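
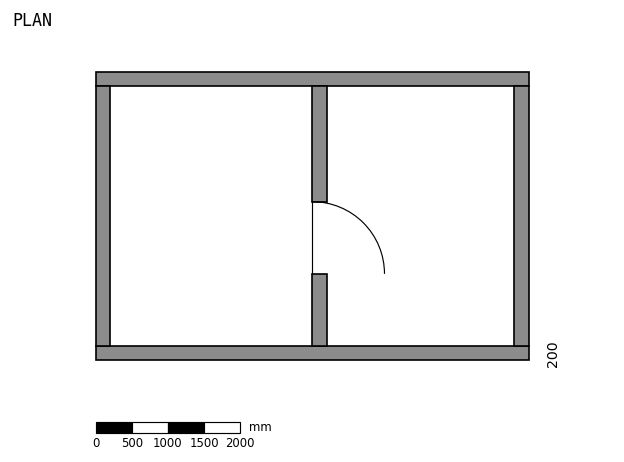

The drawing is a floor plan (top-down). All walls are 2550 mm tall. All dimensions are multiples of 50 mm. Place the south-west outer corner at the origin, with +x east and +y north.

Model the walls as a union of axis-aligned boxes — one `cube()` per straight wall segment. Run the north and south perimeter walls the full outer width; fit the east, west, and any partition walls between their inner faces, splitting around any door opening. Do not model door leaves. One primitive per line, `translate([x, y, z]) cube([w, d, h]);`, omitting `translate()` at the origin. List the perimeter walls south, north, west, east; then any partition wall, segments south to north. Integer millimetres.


cube([6000, 200, 2550]);
translate([0, 3800, 0]) cube([6000, 200, 2550]);
translate([0, 200, 0]) cube([200, 3600, 2550]);
translate([5800, 200, 0]) cube([200, 3600, 2550]);
translate([3000, 200, 0]) cube([200, 1000, 2550]);
translate([3000, 2200, 0]) cube([200, 1600, 2550]);


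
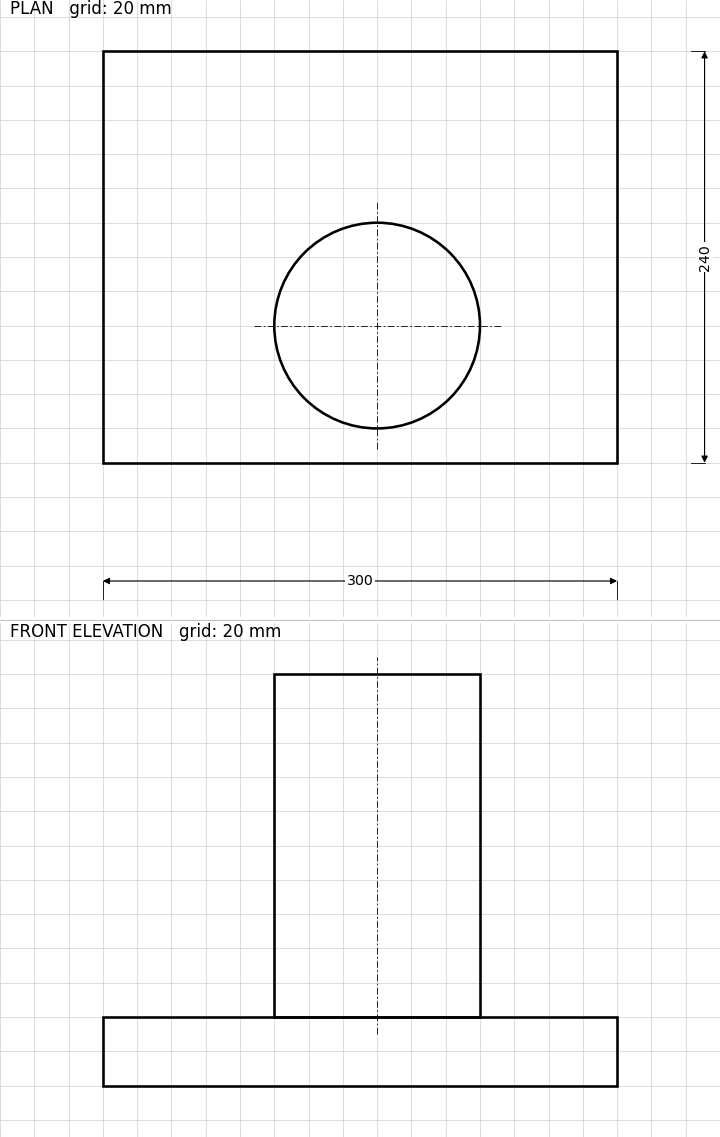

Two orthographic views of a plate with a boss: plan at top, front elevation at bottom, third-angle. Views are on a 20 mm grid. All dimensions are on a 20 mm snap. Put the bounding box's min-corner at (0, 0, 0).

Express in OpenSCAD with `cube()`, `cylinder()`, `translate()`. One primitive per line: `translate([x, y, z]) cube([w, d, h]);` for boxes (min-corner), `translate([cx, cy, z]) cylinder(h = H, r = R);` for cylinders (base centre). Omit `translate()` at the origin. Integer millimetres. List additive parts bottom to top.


cube([300, 240, 40]);
translate([160, 80, 40]) cylinder(h = 200, r = 60);


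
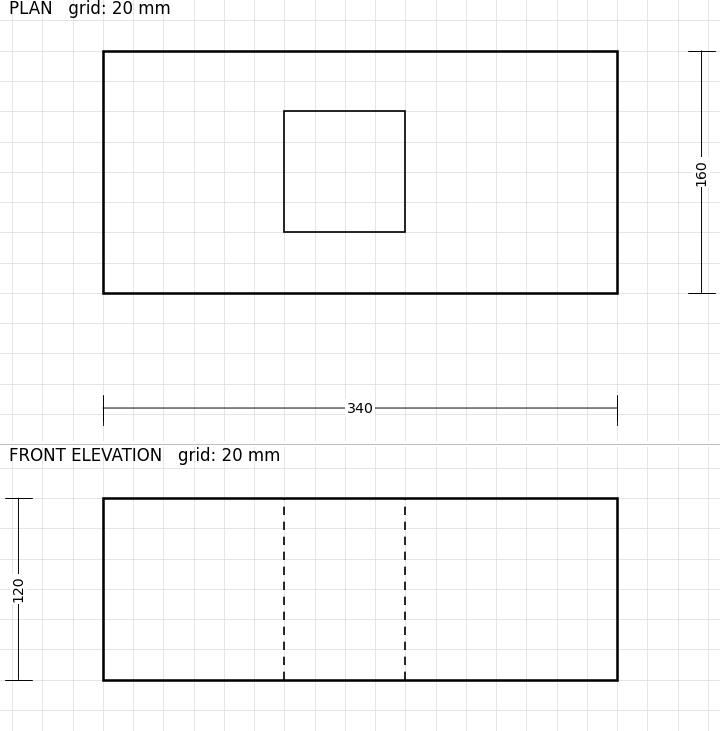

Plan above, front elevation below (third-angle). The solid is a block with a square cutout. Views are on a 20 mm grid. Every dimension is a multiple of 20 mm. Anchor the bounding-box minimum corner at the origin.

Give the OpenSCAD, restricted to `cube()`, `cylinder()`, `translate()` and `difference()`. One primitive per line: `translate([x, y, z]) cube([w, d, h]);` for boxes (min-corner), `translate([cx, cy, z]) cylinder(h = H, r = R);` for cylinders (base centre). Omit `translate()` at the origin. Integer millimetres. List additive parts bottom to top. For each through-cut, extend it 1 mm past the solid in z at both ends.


difference() {
  cube([340, 160, 120]);
  translate([120, 40, -1]) cube([80, 80, 122]);
}


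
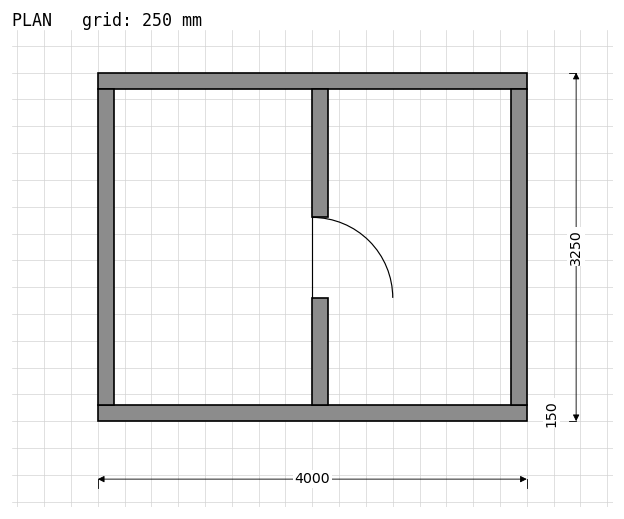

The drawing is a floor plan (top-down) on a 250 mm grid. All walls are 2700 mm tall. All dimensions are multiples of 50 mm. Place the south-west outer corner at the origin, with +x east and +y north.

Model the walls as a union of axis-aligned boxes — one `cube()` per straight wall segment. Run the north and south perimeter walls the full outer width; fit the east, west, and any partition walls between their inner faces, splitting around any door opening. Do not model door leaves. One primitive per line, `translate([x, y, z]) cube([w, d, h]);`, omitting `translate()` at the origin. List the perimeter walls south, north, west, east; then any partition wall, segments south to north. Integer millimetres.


cube([4000, 150, 2700]);
translate([0, 3100, 0]) cube([4000, 150, 2700]);
translate([0, 150, 0]) cube([150, 2950, 2700]);
translate([3850, 150, 0]) cube([150, 2950, 2700]);
translate([2000, 150, 0]) cube([150, 1000, 2700]);
translate([2000, 1900, 0]) cube([150, 1200, 2700]);


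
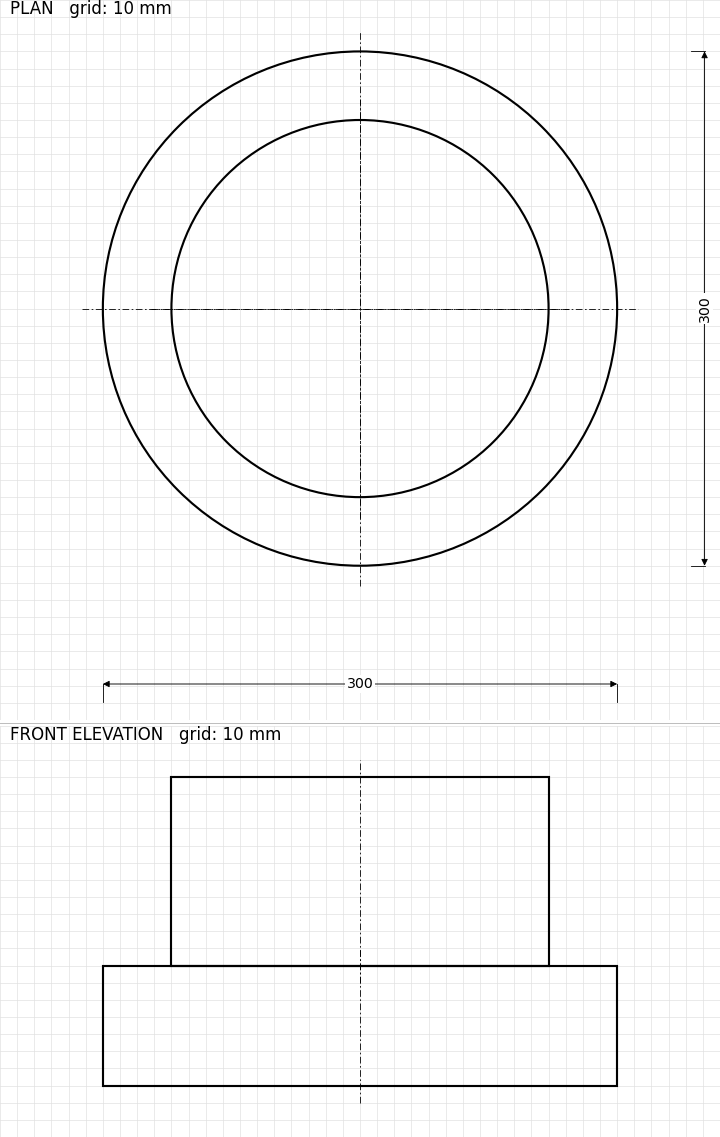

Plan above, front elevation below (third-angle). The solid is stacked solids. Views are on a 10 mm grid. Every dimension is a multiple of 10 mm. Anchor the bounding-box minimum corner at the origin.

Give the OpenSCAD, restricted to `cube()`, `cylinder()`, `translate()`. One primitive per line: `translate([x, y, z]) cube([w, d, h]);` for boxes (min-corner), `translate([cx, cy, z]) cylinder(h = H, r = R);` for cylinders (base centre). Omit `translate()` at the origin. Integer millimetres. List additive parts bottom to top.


translate([150, 150, 0]) cylinder(h = 70, r = 150);
translate([150, 150, 70]) cylinder(h = 110, r = 110);


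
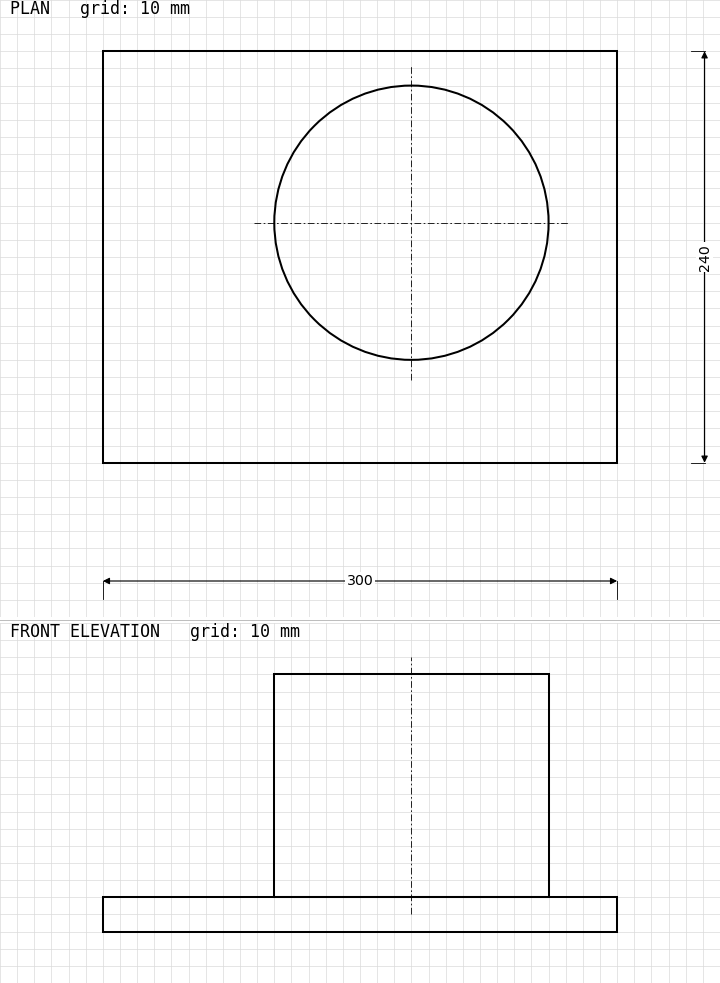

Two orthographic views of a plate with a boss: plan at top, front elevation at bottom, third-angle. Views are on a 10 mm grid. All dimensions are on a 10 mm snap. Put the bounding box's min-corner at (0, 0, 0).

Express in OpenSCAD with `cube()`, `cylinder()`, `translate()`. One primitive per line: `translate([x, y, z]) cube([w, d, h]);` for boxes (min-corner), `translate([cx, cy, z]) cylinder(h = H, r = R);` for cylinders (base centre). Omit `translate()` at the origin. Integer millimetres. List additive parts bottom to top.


cube([300, 240, 20]);
translate([180, 140, 20]) cylinder(h = 130, r = 80);


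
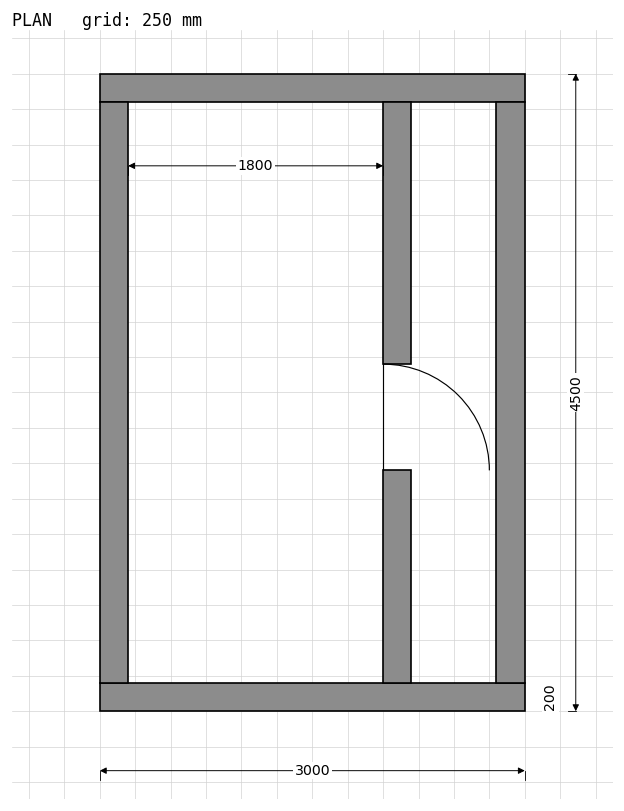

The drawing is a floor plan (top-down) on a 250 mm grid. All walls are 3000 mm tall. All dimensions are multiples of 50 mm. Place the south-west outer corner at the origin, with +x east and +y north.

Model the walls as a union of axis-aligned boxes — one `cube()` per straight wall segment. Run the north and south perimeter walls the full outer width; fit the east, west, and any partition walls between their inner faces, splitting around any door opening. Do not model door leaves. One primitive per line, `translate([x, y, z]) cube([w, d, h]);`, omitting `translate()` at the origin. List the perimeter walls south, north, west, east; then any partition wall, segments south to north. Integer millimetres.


cube([3000, 200, 3000]);
translate([0, 4300, 0]) cube([3000, 200, 3000]);
translate([0, 200, 0]) cube([200, 4100, 3000]);
translate([2800, 200, 0]) cube([200, 4100, 3000]);
translate([2000, 200, 0]) cube([200, 1500, 3000]);
translate([2000, 2450, 0]) cube([200, 1850, 3000]);


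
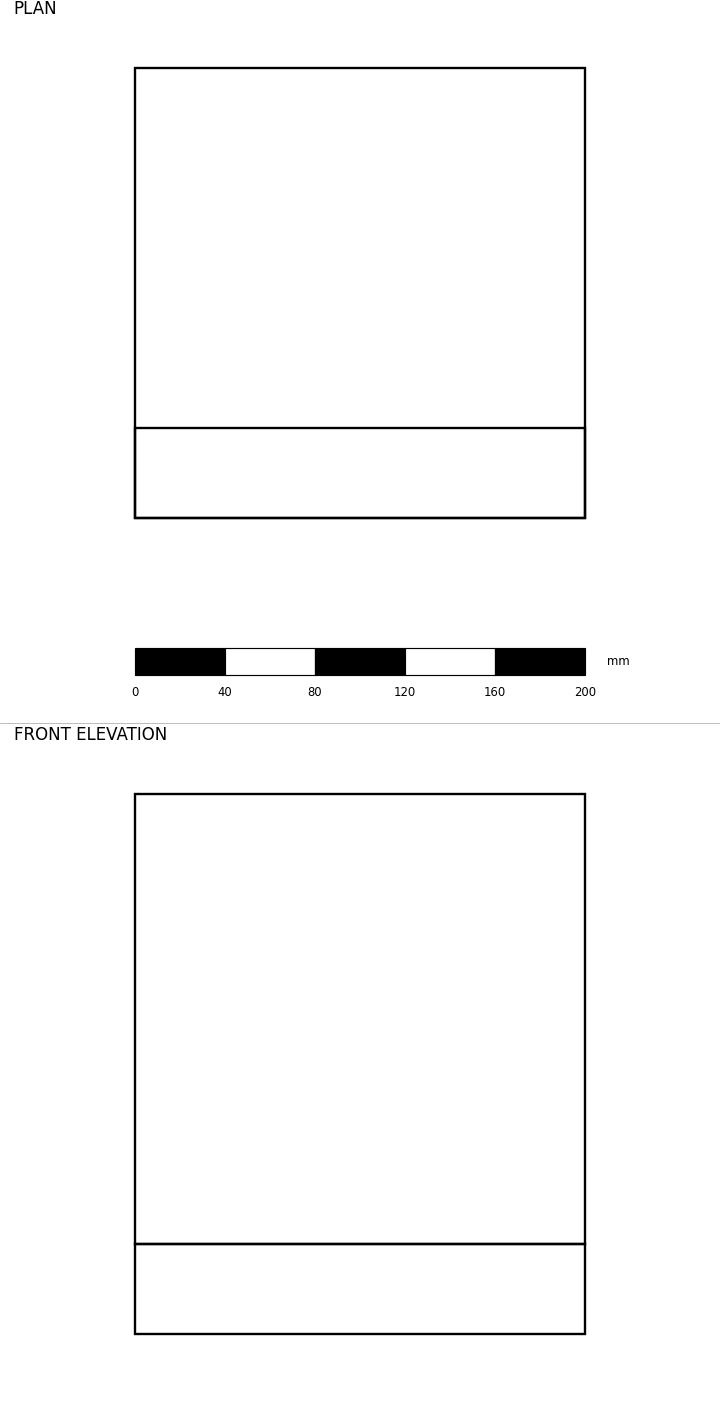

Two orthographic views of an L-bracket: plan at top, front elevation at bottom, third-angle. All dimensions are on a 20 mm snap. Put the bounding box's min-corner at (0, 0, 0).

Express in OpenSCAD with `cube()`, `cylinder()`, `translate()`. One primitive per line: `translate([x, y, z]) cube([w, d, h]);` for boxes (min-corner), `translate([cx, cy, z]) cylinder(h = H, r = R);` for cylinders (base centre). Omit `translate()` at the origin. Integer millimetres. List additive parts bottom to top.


cube([200, 200, 40]);
translate([0, 0, 40]) cube([200, 40, 200]);


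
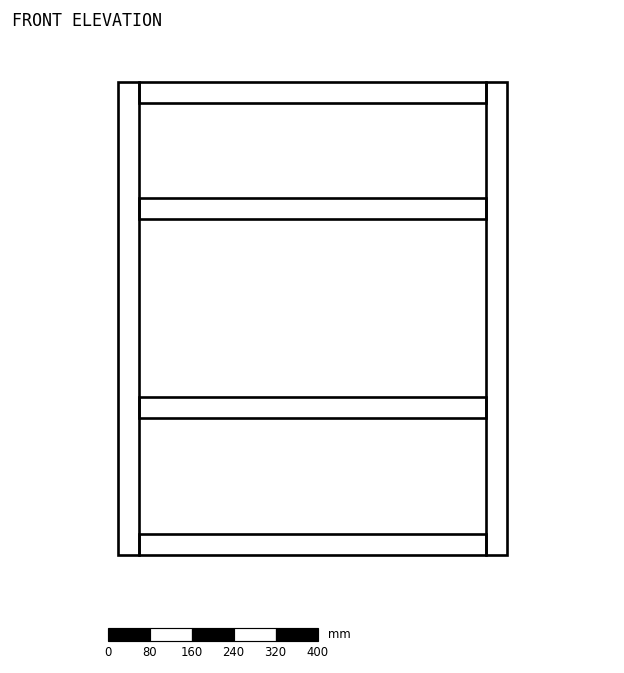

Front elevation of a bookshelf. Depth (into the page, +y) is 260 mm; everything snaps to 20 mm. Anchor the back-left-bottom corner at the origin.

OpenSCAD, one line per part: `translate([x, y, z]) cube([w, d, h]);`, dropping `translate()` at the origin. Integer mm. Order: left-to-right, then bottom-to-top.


cube([40, 260, 900]);
translate([40, 0, 0]) cube([660, 260, 40]);
translate([40, 0, 260]) cube([660, 260, 40]);
translate([40, 0, 640]) cube([660, 260, 40]);
translate([40, 0, 860]) cube([660, 260, 40]);
translate([700, 0, 0]) cube([40, 260, 900]);


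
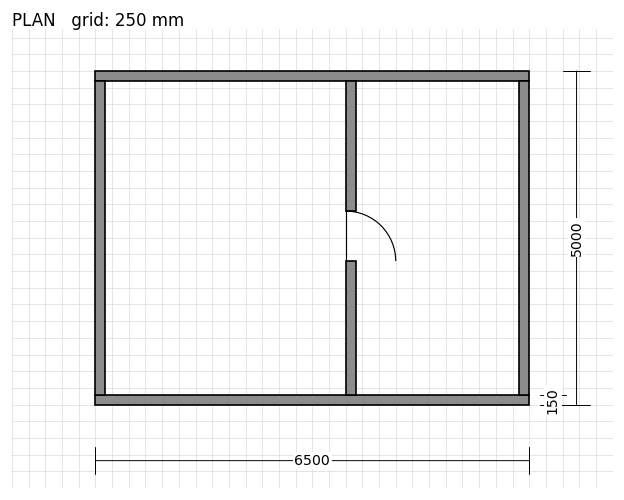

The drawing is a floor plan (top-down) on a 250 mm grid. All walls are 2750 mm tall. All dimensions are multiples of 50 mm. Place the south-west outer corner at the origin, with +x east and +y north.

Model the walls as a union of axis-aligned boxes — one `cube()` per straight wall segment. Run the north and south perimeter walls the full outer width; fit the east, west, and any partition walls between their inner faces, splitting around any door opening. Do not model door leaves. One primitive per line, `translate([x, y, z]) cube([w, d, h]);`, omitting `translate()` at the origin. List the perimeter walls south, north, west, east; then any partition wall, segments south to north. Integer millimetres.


cube([6500, 150, 2750]);
translate([0, 4850, 0]) cube([6500, 150, 2750]);
translate([0, 150, 0]) cube([150, 4700, 2750]);
translate([6350, 150, 0]) cube([150, 4700, 2750]);
translate([3750, 150, 0]) cube([150, 2000, 2750]);
translate([3750, 2900, 0]) cube([150, 1950, 2750]);


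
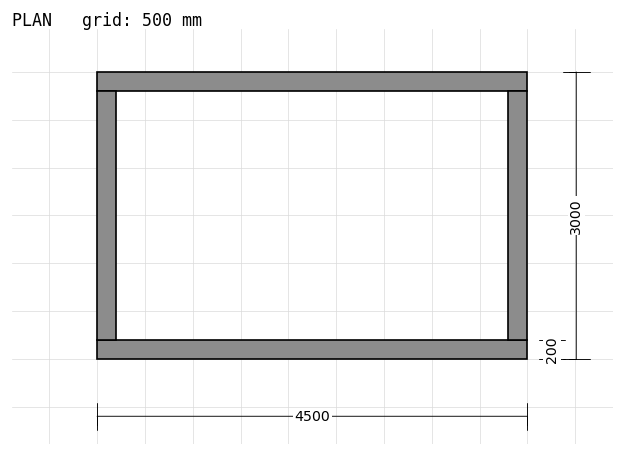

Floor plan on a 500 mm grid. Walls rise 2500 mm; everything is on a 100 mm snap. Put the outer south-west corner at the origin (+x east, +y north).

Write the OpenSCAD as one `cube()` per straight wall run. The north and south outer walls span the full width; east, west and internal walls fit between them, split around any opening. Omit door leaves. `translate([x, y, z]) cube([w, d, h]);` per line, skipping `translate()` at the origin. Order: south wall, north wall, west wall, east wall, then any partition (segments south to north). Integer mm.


cube([4500, 200, 2500]);
translate([0, 2800, 0]) cube([4500, 200, 2500]);
translate([0, 200, 0]) cube([200, 2600, 2500]);
translate([4300, 200, 0]) cube([200, 2600, 2500]);


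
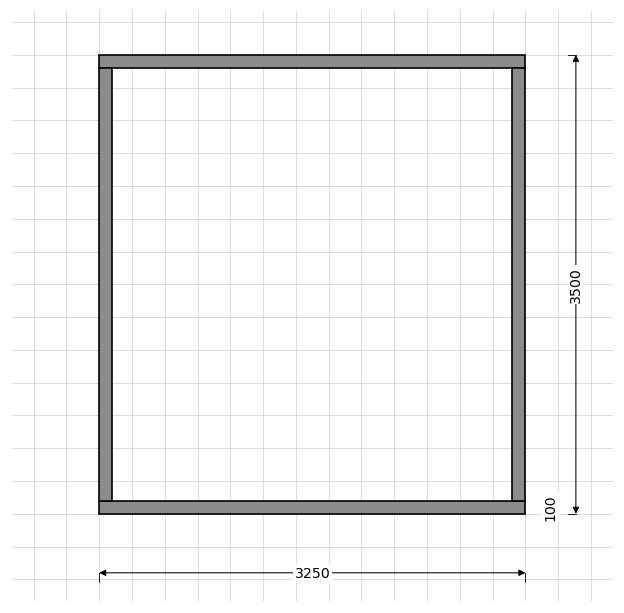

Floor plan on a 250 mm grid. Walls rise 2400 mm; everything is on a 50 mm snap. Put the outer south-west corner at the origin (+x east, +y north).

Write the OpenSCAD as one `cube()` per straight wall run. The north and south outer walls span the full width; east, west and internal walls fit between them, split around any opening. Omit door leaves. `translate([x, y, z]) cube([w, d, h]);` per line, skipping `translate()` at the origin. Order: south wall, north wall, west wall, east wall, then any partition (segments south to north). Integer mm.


cube([3250, 100, 2400]);
translate([0, 3400, 0]) cube([3250, 100, 2400]);
translate([0, 100, 0]) cube([100, 3300, 2400]);
translate([3150, 100, 0]) cube([100, 3300, 2400]);


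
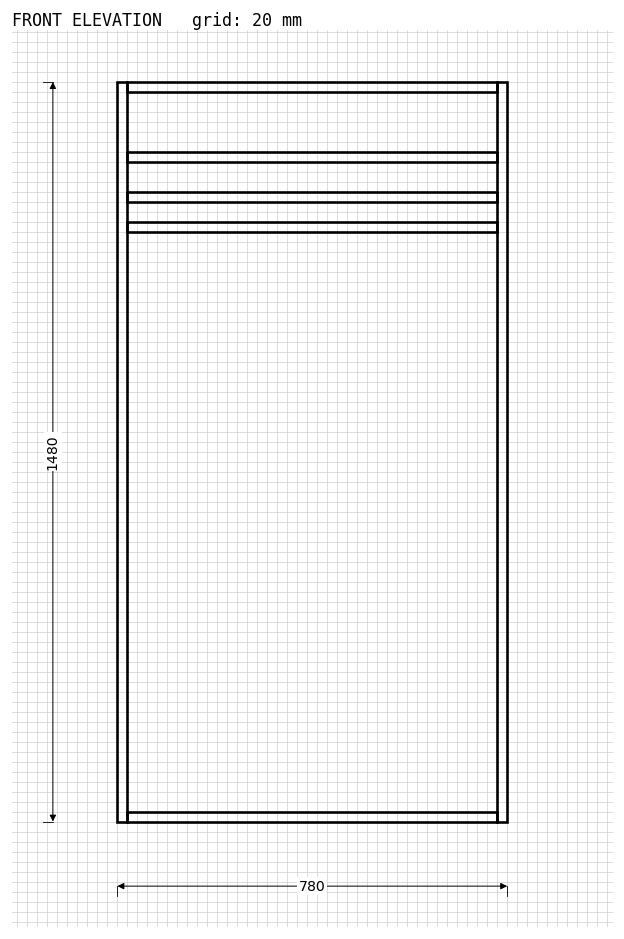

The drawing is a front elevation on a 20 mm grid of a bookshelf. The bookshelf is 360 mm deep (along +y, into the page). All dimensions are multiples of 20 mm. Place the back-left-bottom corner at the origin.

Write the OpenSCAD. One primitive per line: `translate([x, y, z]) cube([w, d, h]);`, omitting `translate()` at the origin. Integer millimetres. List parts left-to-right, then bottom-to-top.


cube([20, 360, 1480]);
translate([20, 0, 0]) cube([740, 360, 20]);
translate([20, 0, 1180]) cube([740, 360, 20]);
translate([20, 0, 1240]) cube([740, 360, 20]);
translate([20, 0, 1320]) cube([740, 360, 20]);
translate([20, 0, 1460]) cube([740, 360, 20]);
translate([760, 0, 0]) cube([20, 360, 1480]);


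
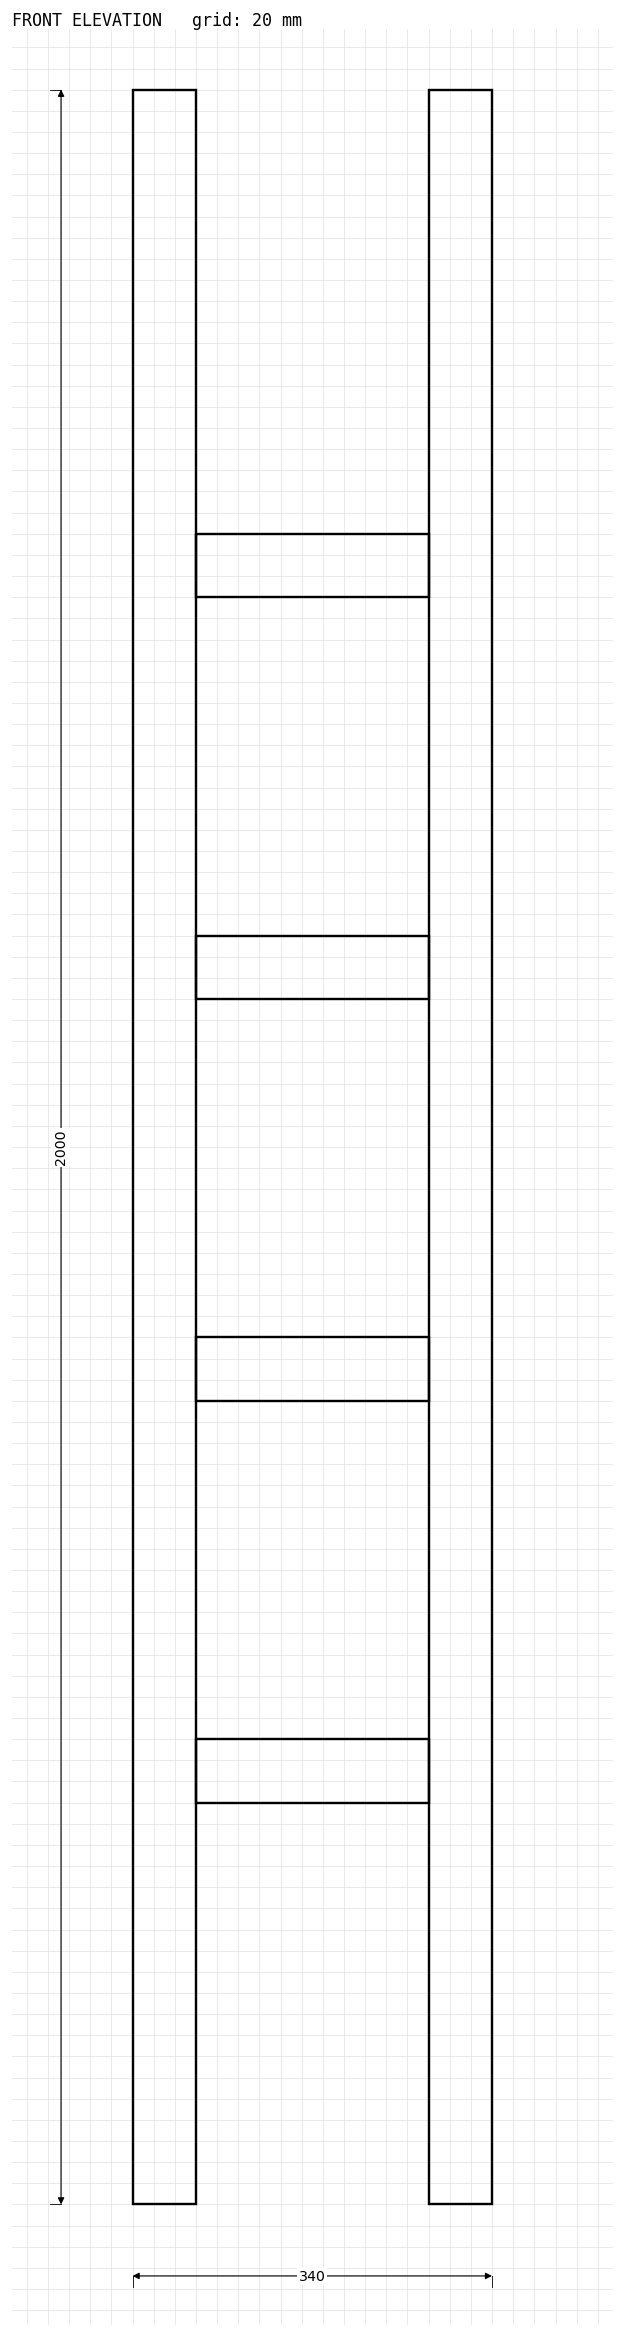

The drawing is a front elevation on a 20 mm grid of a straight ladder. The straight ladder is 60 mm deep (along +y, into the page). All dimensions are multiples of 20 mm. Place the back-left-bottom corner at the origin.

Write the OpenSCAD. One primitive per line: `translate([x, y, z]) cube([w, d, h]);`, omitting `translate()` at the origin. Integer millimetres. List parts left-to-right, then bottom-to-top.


cube([60, 60, 2000]);
translate([60, 0, 380]) cube([220, 60, 60]);
translate([60, 0, 760]) cube([220, 60, 60]);
translate([60, 0, 1140]) cube([220, 60, 60]);
translate([60, 0, 1520]) cube([220, 60, 60]);
translate([280, 0, 0]) cube([60, 60, 2000]);


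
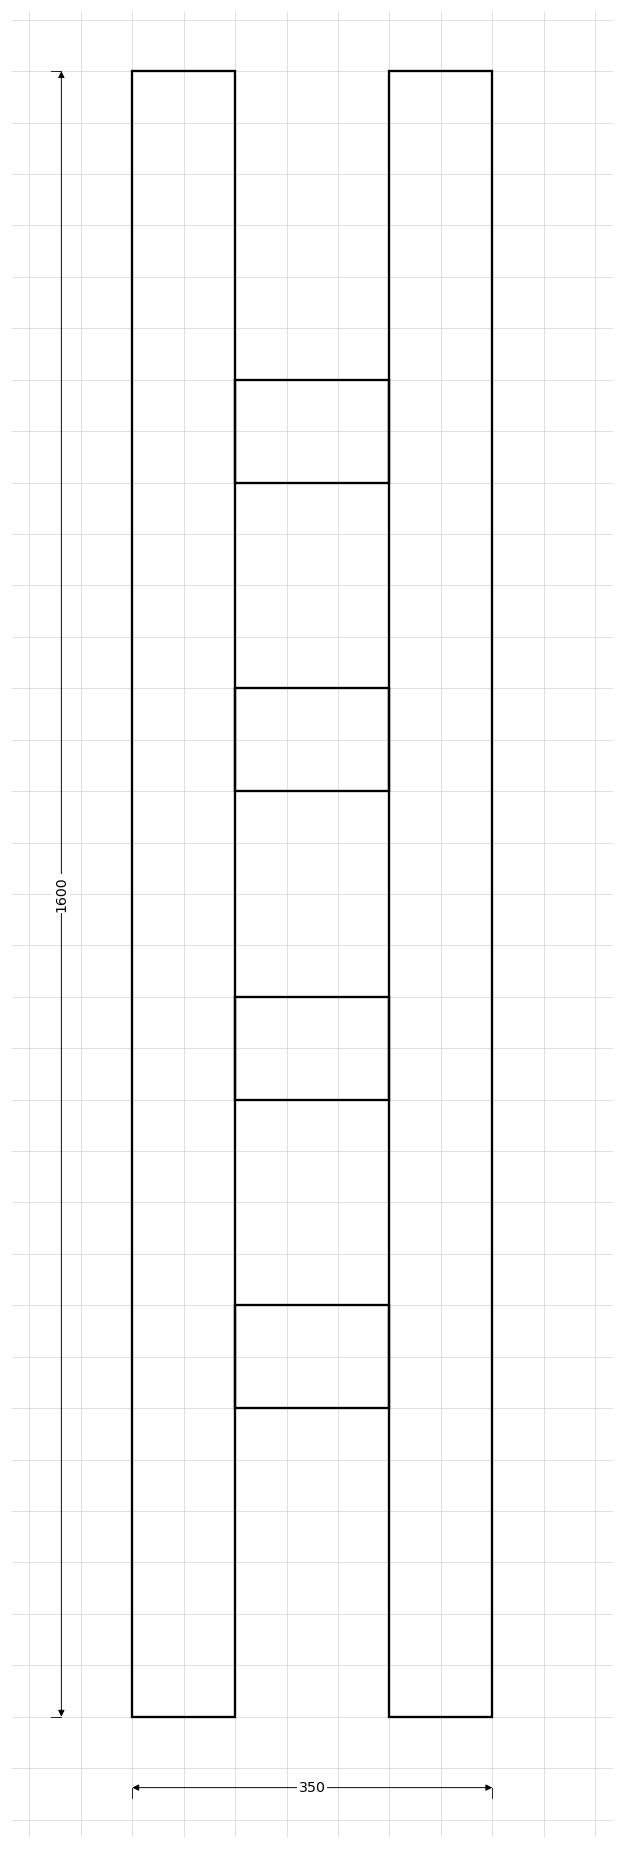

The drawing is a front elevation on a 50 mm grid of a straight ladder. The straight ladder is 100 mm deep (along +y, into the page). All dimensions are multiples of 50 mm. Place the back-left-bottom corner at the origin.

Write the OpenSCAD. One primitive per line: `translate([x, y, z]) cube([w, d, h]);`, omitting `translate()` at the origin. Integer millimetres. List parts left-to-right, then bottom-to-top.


cube([100, 100, 1600]);
translate([100, 0, 300]) cube([150, 100, 100]);
translate([100, 0, 600]) cube([150, 100, 100]);
translate([100, 0, 900]) cube([150, 100, 100]);
translate([100, 0, 1200]) cube([150, 100, 100]);
translate([250, 0, 0]) cube([100, 100, 1600]);


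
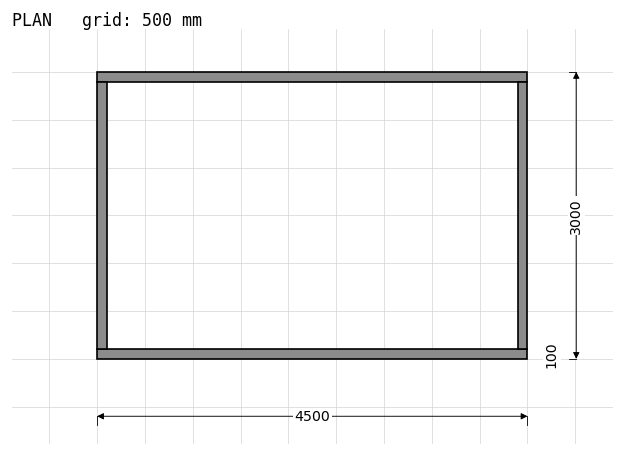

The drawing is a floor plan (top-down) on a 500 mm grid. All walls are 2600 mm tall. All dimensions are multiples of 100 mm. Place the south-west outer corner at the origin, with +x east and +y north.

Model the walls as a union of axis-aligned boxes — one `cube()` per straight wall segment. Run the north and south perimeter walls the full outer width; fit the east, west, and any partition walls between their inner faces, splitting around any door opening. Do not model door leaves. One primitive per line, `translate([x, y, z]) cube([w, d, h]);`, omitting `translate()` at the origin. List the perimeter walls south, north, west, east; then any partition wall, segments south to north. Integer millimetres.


cube([4500, 100, 2600]);
translate([0, 2900, 0]) cube([4500, 100, 2600]);
translate([0, 100, 0]) cube([100, 2800, 2600]);
translate([4400, 100, 0]) cube([100, 2800, 2600]);


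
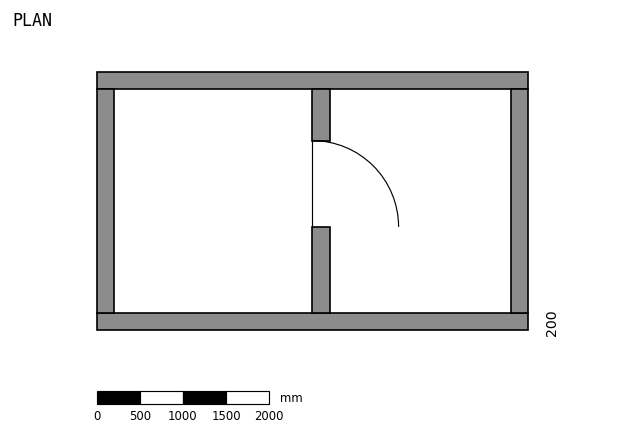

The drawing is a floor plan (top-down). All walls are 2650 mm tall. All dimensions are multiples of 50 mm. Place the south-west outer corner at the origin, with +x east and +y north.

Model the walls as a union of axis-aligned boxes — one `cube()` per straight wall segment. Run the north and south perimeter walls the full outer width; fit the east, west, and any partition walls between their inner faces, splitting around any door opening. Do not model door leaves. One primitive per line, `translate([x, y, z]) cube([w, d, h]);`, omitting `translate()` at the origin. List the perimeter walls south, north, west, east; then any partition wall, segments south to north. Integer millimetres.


cube([5000, 200, 2650]);
translate([0, 2800, 0]) cube([5000, 200, 2650]);
translate([0, 200, 0]) cube([200, 2600, 2650]);
translate([4800, 200, 0]) cube([200, 2600, 2650]);
translate([2500, 200, 0]) cube([200, 1000, 2650]);
translate([2500, 2200, 0]) cube([200, 600, 2650]);


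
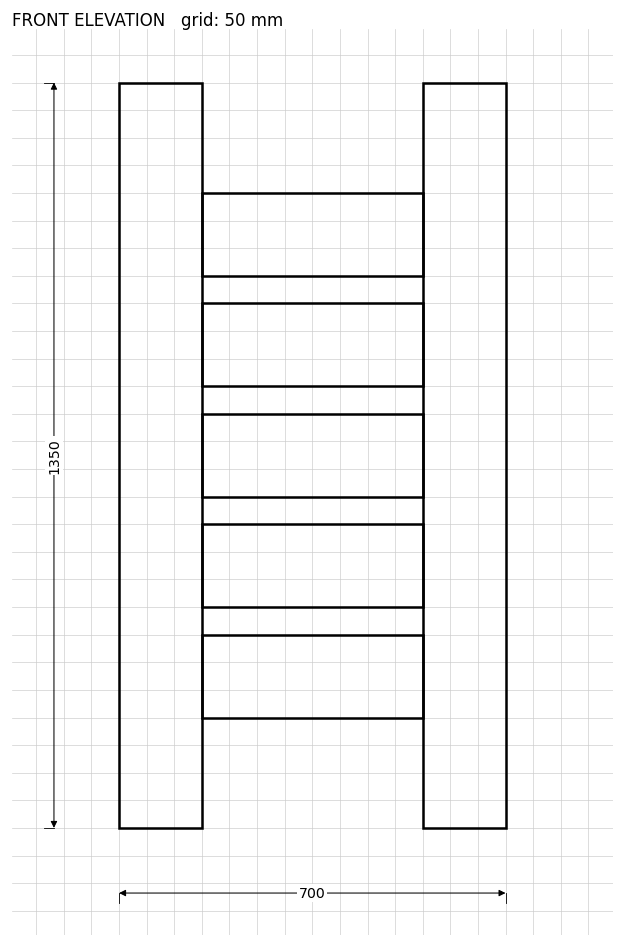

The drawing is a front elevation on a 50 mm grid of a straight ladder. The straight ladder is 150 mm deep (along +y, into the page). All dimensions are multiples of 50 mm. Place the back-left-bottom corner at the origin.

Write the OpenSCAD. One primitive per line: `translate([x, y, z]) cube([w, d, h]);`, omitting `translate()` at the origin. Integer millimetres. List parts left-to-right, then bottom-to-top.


cube([150, 150, 1350]);
translate([150, 0, 200]) cube([400, 150, 150]);
translate([150, 0, 400]) cube([400, 150, 150]);
translate([150, 0, 600]) cube([400, 150, 150]);
translate([150, 0, 800]) cube([400, 150, 150]);
translate([150, 0, 1000]) cube([400, 150, 150]);
translate([550, 0, 0]) cube([150, 150, 1350]);


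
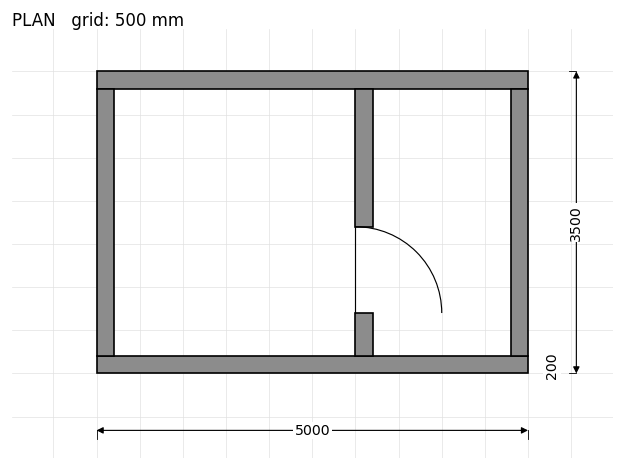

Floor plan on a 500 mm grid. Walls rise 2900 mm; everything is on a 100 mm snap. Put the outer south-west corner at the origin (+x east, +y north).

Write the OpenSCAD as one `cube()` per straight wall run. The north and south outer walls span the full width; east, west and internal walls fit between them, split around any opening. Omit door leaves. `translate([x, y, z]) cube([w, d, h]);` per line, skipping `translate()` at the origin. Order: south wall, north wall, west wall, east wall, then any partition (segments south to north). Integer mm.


cube([5000, 200, 2900]);
translate([0, 3300, 0]) cube([5000, 200, 2900]);
translate([0, 200, 0]) cube([200, 3100, 2900]);
translate([4800, 200, 0]) cube([200, 3100, 2900]);
translate([3000, 200, 0]) cube([200, 500, 2900]);
translate([3000, 1700, 0]) cube([200, 1600, 2900]);


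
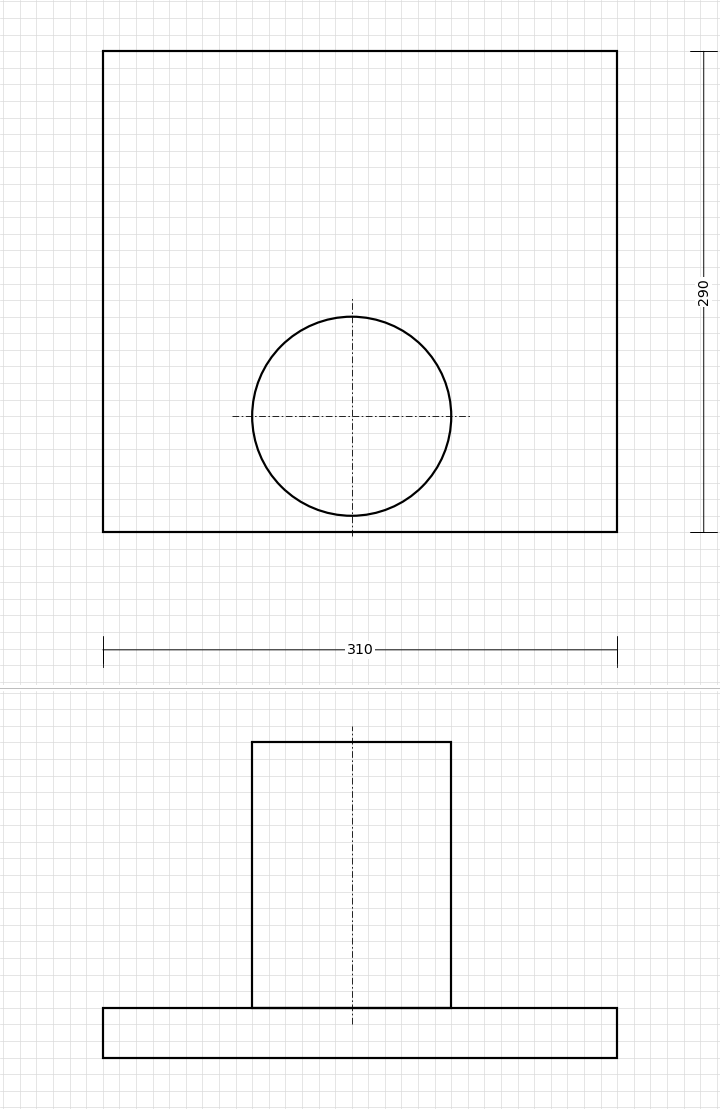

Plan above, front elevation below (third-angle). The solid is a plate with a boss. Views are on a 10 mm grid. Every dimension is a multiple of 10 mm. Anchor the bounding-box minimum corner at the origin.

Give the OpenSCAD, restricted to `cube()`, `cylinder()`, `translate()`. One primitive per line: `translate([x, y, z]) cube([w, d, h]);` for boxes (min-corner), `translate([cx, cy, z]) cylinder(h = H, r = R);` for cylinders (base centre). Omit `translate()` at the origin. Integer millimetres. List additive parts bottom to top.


cube([310, 290, 30]);
translate([150, 70, 30]) cylinder(h = 160, r = 60);


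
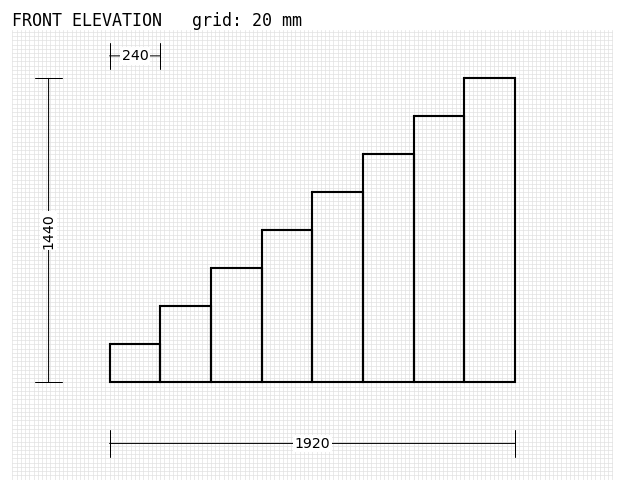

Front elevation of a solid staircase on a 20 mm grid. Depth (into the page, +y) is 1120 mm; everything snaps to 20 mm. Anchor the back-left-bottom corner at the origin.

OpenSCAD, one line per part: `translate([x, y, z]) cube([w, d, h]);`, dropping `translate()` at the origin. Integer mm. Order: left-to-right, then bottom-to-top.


cube([240, 1120, 180]);
translate([240, 0, 0]) cube([240, 1120, 360]);
translate([480, 0, 0]) cube([240, 1120, 540]);
translate([720, 0, 0]) cube([240, 1120, 720]);
translate([960, 0, 0]) cube([240, 1120, 900]);
translate([1200, 0, 0]) cube([240, 1120, 1080]);
translate([1440, 0, 0]) cube([240, 1120, 1260]);
translate([1680, 0, 0]) cube([240, 1120, 1440]);


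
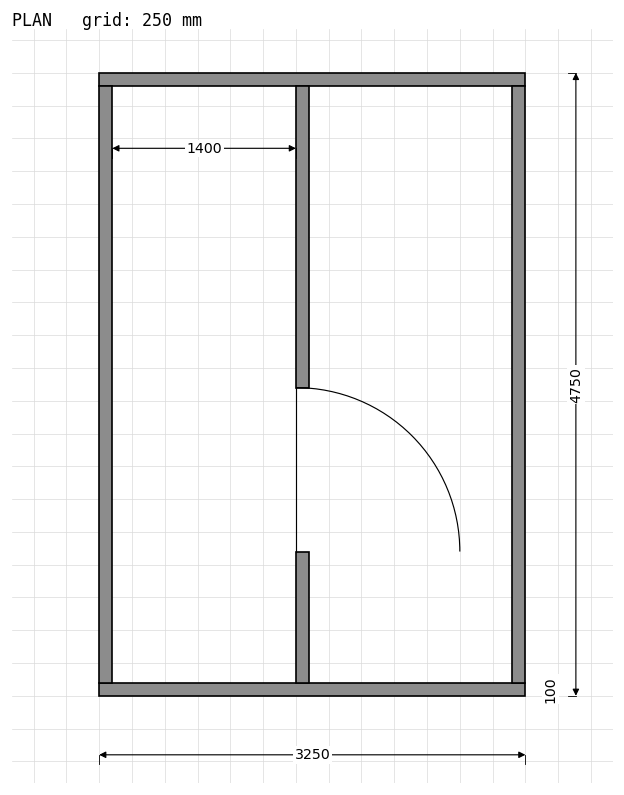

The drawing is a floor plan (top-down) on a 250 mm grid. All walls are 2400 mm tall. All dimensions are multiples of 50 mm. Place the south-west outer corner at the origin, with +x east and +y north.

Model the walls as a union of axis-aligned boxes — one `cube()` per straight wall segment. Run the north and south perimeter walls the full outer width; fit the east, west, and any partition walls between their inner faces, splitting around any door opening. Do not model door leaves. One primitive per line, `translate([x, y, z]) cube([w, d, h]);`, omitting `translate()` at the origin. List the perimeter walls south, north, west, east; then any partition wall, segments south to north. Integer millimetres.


cube([3250, 100, 2400]);
translate([0, 4650, 0]) cube([3250, 100, 2400]);
translate([0, 100, 0]) cube([100, 4550, 2400]);
translate([3150, 100, 0]) cube([100, 4550, 2400]);
translate([1500, 100, 0]) cube([100, 1000, 2400]);
translate([1500, 2350, 0]) cube([100, 2300, 2400]);


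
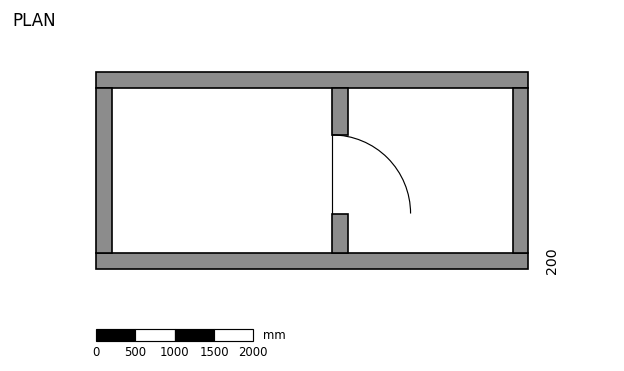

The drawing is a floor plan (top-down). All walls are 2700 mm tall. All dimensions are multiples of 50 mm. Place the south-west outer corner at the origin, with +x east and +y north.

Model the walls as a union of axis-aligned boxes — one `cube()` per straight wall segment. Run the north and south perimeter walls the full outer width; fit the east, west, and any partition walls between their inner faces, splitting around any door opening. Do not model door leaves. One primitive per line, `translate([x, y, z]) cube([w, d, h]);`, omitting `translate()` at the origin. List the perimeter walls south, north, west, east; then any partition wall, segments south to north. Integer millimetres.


cube([5500, 200, 2700]);
translate([0, 2300, 0]) cube([5500, 200, 2700]);
translate([0, 200, 0]) cube([200, 2100, 2700]);
translate([5300, 200, 0]) cube([200, 2100, 2700]);
translate([3000, 200, 0]) cube([200, 500, 2700]);
translate([3000, 1700, 0]) cube([200, 600, 2700]);


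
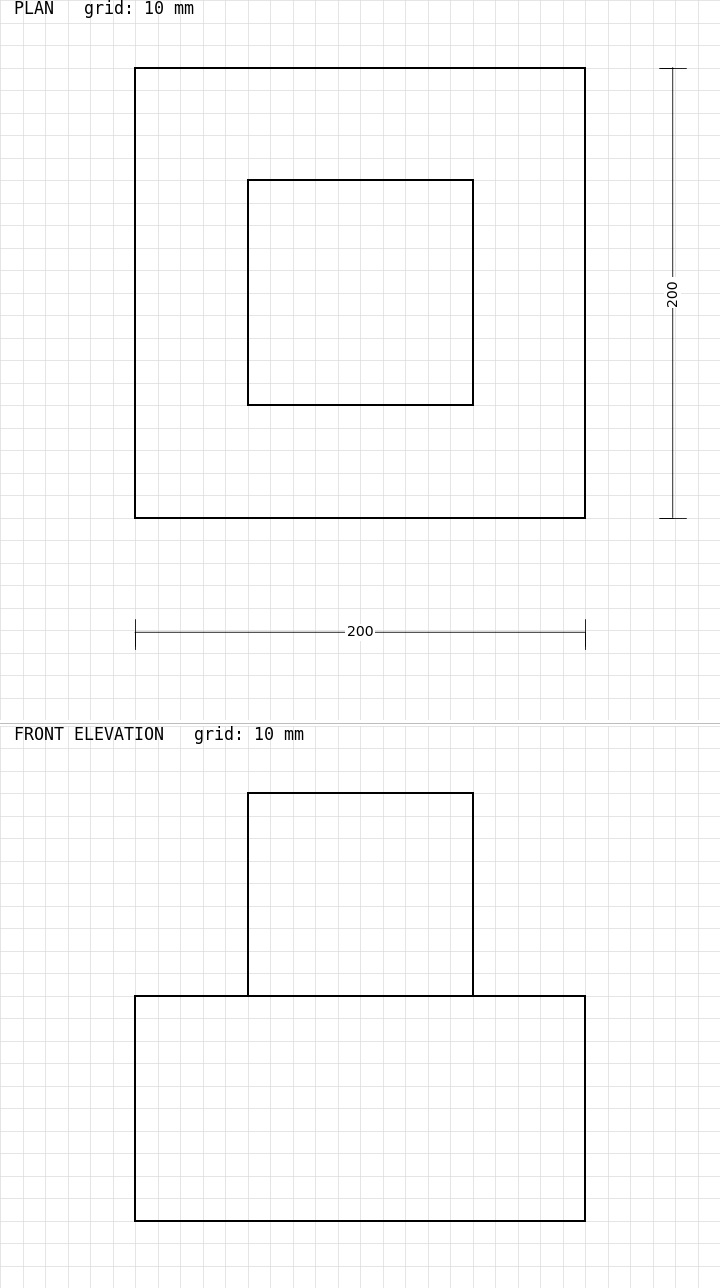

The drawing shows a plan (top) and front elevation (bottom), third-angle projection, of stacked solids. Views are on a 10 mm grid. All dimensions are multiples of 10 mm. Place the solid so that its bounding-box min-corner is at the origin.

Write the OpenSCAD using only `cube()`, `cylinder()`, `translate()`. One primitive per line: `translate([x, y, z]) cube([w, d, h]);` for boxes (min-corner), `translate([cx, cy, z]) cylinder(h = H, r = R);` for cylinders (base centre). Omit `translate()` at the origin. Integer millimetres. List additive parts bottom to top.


cube([200, 200, 100]);
translate([50, 50, 100]) cube([100, 100, 90]);


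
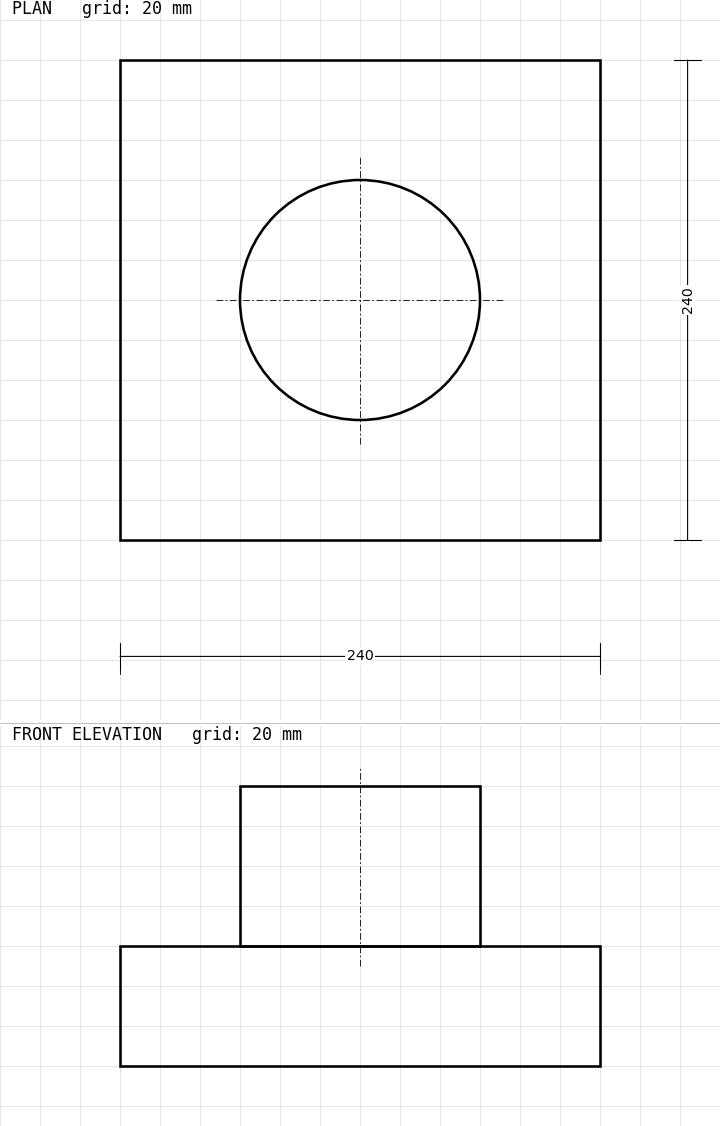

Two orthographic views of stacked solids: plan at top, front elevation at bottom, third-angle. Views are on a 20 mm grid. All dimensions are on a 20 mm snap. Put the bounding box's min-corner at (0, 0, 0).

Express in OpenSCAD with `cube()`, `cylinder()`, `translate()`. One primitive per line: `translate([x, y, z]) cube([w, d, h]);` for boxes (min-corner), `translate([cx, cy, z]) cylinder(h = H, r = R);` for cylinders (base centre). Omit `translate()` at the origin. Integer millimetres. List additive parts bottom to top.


cube([240, 240, 60]);
translate([120, 120, 60]) cylinder(h = 80, r = 60);


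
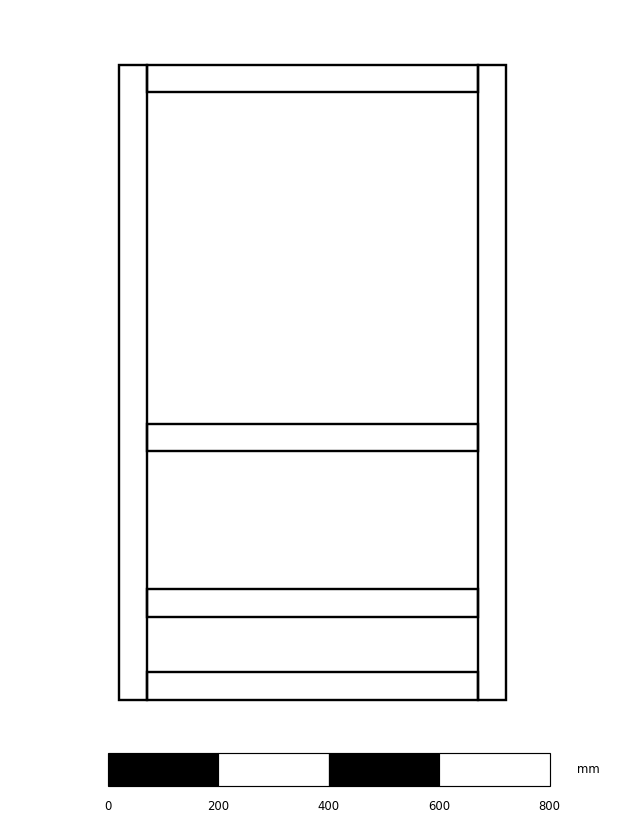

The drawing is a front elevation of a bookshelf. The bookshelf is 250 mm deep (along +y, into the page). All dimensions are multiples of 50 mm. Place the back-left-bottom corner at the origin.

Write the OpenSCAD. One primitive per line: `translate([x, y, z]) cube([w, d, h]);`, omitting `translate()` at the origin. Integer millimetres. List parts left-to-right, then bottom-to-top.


cube([50, 250, 1150]);
translate([50, 0, 0]) cube([600, 250, 50]);
translate([50, 0, 150]) cube([600, 250, 50]);
translate([50, 0, 450]) cube([600, 250, 50]);
translate([50, 0, 1100]) cube([600, 250, 50]);
translate([650, 0, 0]) cube([50, 250, 1150]);


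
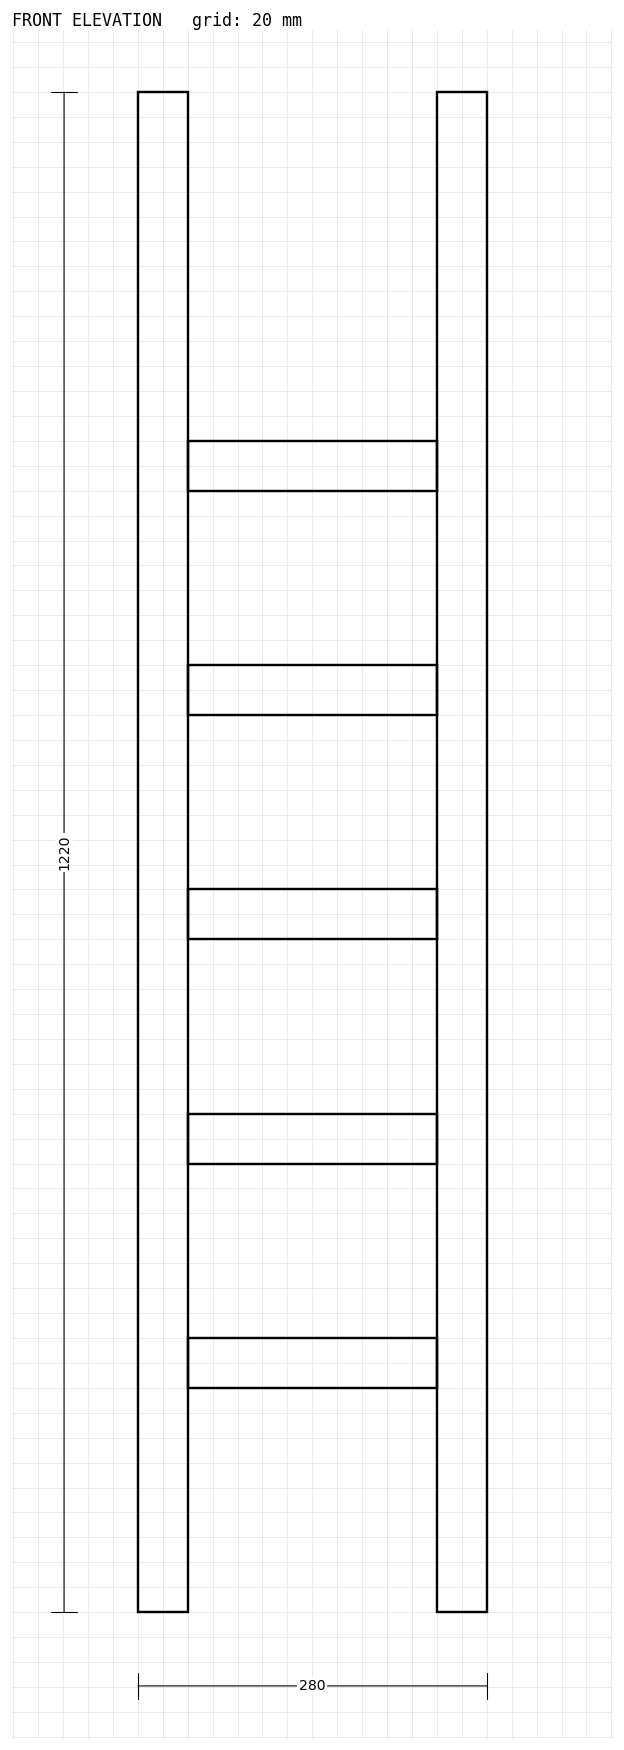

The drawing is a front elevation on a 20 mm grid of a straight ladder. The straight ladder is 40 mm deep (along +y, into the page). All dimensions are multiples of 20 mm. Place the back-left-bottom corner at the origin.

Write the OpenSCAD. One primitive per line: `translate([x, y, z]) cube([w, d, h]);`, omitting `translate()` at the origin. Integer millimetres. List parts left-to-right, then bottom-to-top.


cube([40, 40, 1220]);
translate([40, 0, 180]) cube([200, 40, 40]);
translate([40, 0, 360]) cube([200, 40, 40]);
translate([40, 0, 540]) cube([200, 40, 40]);
translate([40, 0, 720]) cube([200, 40, 40]);
translate([40, 0, 900]) cube([200, 40, 40]);
translate([240, 0, 0]) cube([40, 40, 1220]);


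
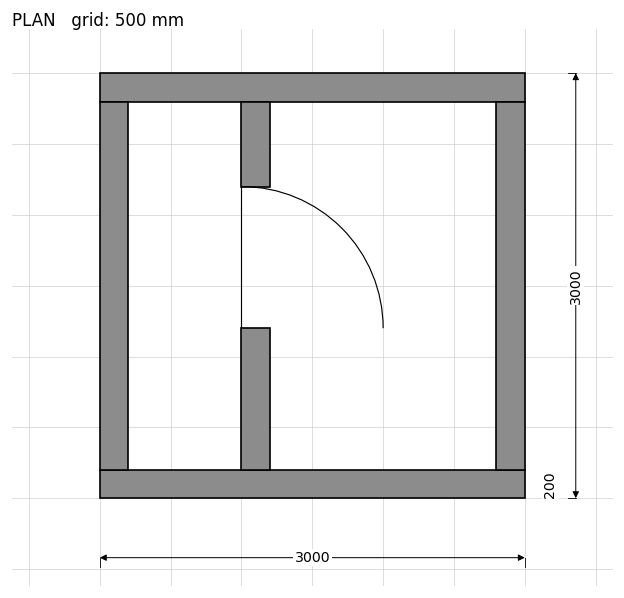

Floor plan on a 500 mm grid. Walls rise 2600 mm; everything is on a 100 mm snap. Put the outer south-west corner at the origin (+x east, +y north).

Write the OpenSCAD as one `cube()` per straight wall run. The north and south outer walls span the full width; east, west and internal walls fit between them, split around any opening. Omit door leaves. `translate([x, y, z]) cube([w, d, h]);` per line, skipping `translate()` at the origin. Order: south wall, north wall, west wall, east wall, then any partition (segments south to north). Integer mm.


cube([3000, 200, 2600]);
translate([0, 2800, 0]) cube([3000, 200, 2600]);
translate([0, 200, 0]) cube([200, 2600, 2600]);
translate([2800, 200, 0]) cube([200, 2600, 2600]);
translate([1000, 200, 0]) cube([200, 1000, 2600]);
translate([1000, 2200, 0]) cube([200, 600, 2600]);


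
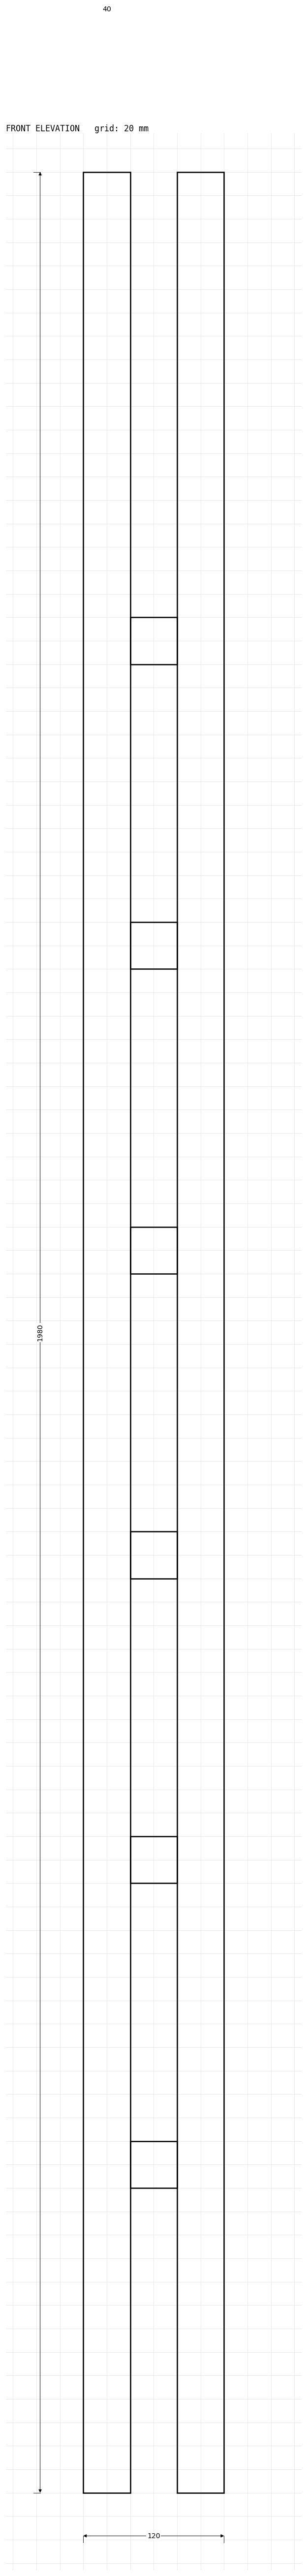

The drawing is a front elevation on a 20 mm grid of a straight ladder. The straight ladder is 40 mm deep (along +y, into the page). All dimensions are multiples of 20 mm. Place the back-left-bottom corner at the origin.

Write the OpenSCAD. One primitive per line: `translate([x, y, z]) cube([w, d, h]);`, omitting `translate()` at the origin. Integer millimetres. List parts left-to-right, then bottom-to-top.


cube([40, 40, 1980]);
translate([40, 0, 260]) cube([40, 40, 40]);
translate([40, 0, 520]) cube([40, 40, 40]);
translate([40, 0, 780]) cube([40, 40, 40]);
translate([40, 0, 1040]) cube([40, 40, 40]);
translate([40, 0, 1300]) cube([40, 40, 40]);
translate([40, 0, 1560]) cube([40, 40, 40]);
translate([80, 0, 0]) cube([40, 40, 1980]);


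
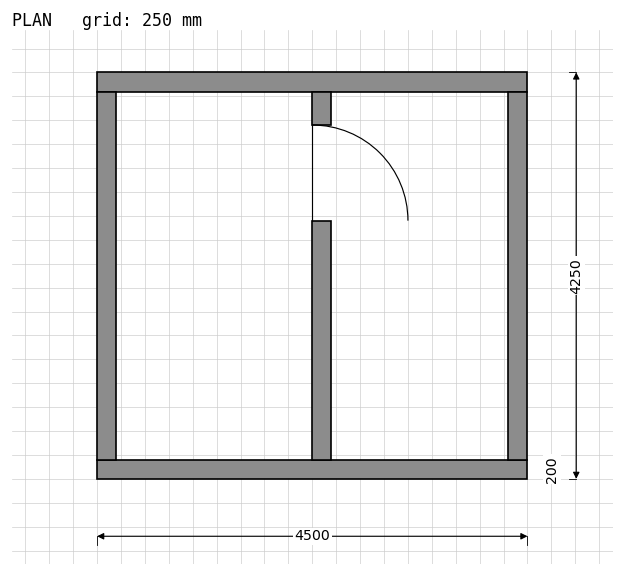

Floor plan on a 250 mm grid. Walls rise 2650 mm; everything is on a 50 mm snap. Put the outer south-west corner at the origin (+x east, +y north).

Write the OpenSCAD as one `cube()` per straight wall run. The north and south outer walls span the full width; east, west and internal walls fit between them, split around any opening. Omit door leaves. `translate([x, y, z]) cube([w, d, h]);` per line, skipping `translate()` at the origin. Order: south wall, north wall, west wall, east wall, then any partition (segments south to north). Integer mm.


cube([4500, 200, 2650]);
translate([0, 4050, 0]) cube([4500, 200, 2650]);
translate([0, 200, 0]) cube([200, 3850, 2650]);
translate([4300, 200, 0]) cube([200, 3850, 2650]);
translate([2250, 200, 0]) cube([200, 2500, 2650]);
translate([2250, 3700, 0]) cube([200, 350, 2650]);


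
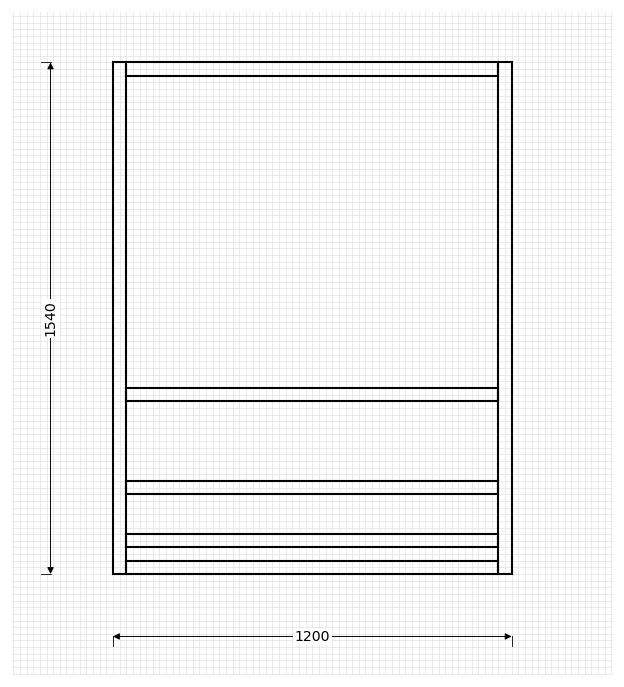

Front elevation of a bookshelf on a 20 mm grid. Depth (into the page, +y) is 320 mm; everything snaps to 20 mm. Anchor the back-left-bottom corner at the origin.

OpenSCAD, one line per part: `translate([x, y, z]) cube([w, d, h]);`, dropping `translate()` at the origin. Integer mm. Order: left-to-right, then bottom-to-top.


cube([40, 320, 1540]);
translate([40, 0, 0]) cube([1120, 320, 40]);
translate([40, 0, 80]) cube([1120, 320, 40]);
translate([40, 0, 240]) cube([1120, 320, 40]);
translate([40, 0, 520]) cube([1120, 320, 40]);
translate([40, 0, 1500]) cube([1120, 320, 40]);
translate([1160, 0, 0]) cube([40, 320, 1540]);


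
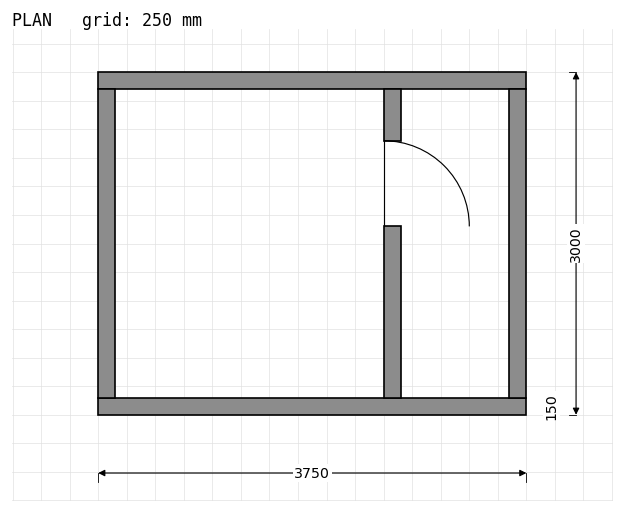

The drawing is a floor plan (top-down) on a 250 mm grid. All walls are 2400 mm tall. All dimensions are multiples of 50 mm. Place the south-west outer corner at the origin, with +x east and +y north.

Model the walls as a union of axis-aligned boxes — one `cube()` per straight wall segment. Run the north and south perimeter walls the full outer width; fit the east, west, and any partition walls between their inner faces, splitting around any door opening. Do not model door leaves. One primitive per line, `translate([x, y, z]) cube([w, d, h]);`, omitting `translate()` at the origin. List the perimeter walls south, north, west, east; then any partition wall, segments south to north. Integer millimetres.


cube([3750, 150, 2400]);
translate([0, 2850, 0]) cube([3750, 150, 2400]);
translate([0, 150, 0]) cube([150, 2700, 2400]);
translate([3600, 150, 0]) cube([150, 2700, 2400]);
translate([2500, 150, 0]) cube([150, 1500, 2400]);
translate([2500, 2400, 0]) cube([150, 450, 2400]);


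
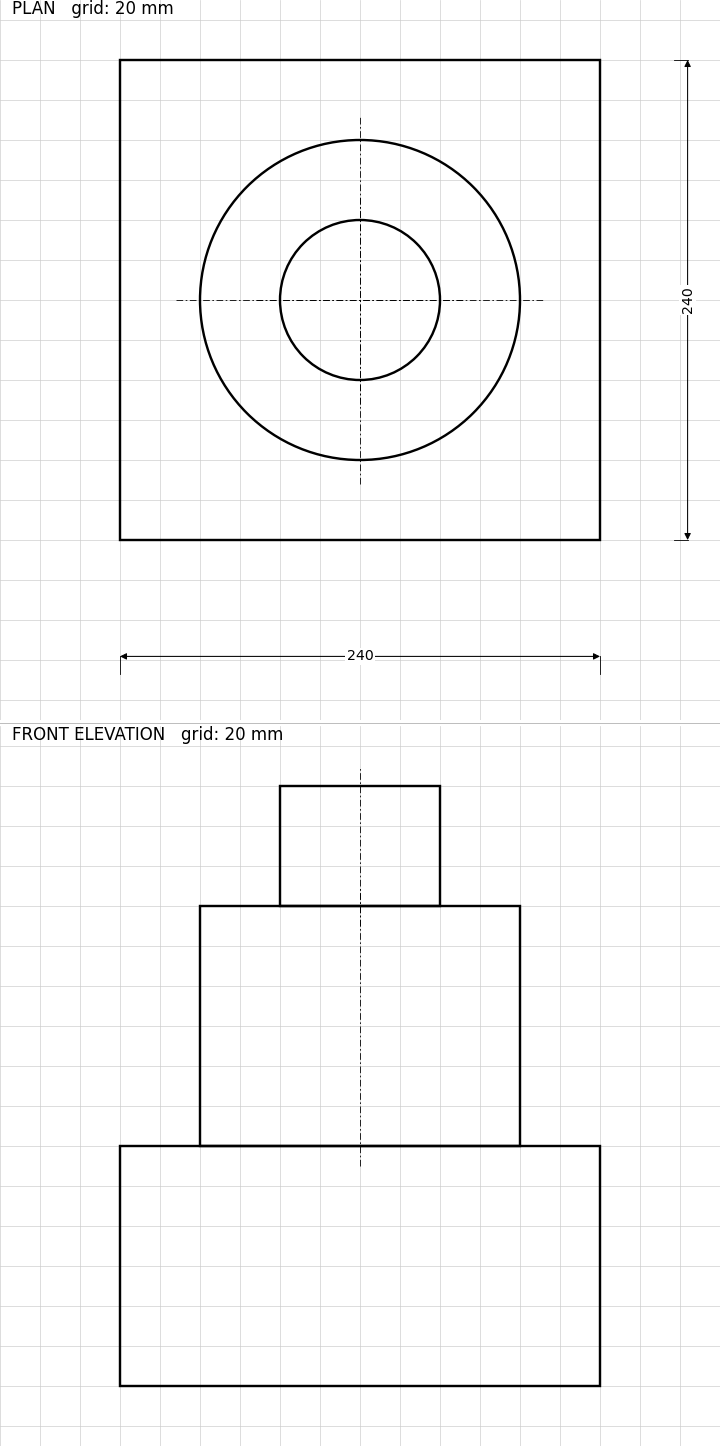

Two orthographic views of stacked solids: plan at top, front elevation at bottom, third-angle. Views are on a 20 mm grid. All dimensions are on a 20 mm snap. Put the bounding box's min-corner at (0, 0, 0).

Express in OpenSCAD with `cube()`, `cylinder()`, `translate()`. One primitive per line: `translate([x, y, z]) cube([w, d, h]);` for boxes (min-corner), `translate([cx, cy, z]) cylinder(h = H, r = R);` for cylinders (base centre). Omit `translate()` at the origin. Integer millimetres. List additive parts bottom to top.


cube([240, 240, 120]);
translate([120, 120, 120]) cylinder(h = 120, r = 80);
translate([120, 120, 240]) cylinder(h = 60, r = 40);


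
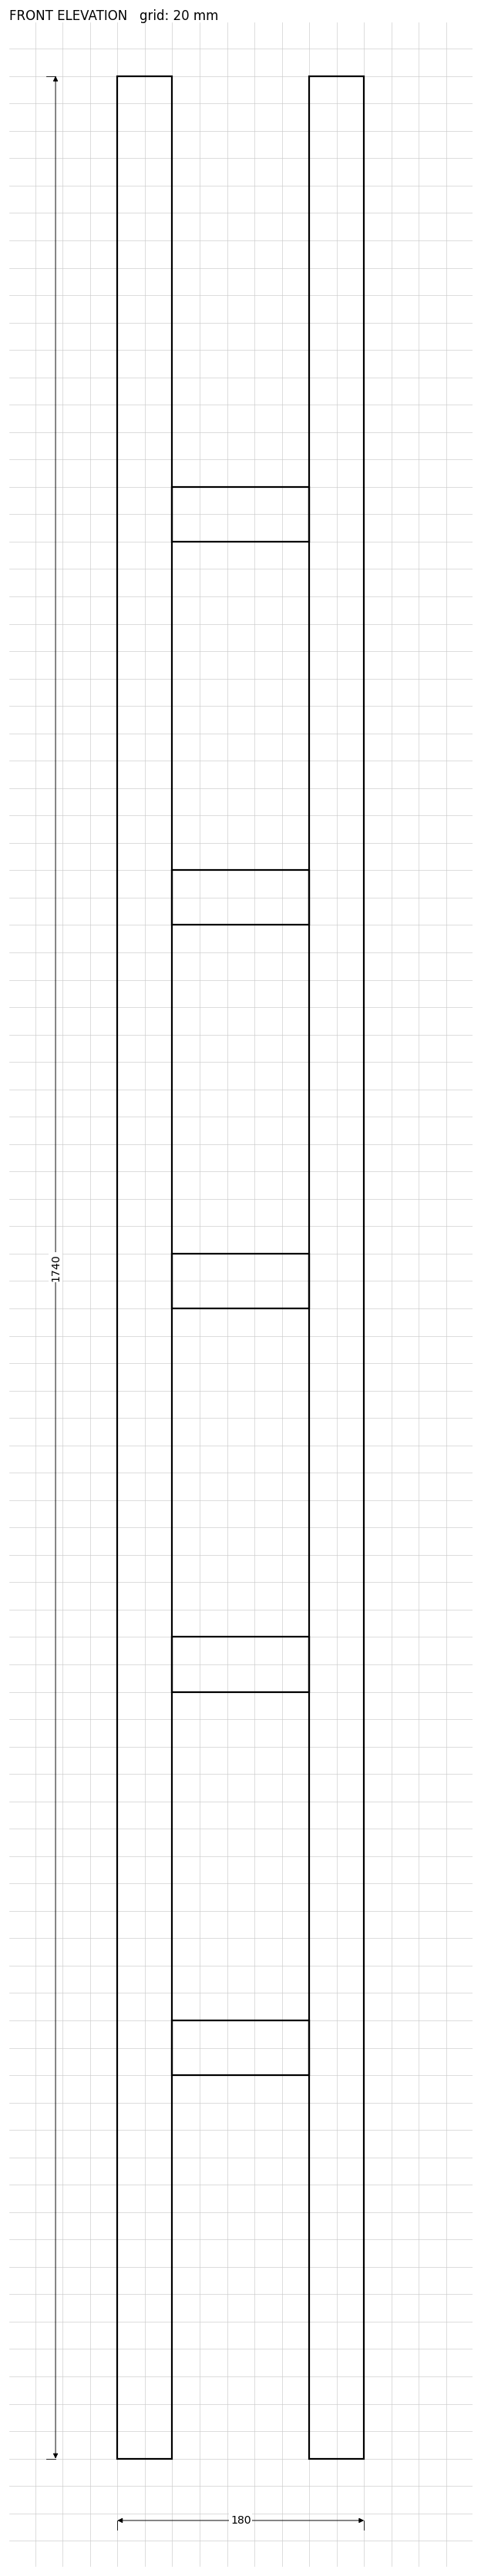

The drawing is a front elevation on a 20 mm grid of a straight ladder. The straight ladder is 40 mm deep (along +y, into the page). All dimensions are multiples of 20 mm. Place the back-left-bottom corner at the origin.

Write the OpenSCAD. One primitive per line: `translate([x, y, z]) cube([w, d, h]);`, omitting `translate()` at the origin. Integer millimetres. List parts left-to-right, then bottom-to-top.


cube([40, 40, 1740]);
translate([40, 0, 280]) cube([100, 40, 40]);
translate([40, 0, 560]) cube([100, 40, 40]);
translate([40, 0, 840]) cube([100, 40, 40]);
translate([40, 0, 1120]) cube([100, 40, 40]);
translate([40, 0, 1400]) cube([100, 40, 40]);
translate([140, 0, 0]) cube([40, 40, 1740]);


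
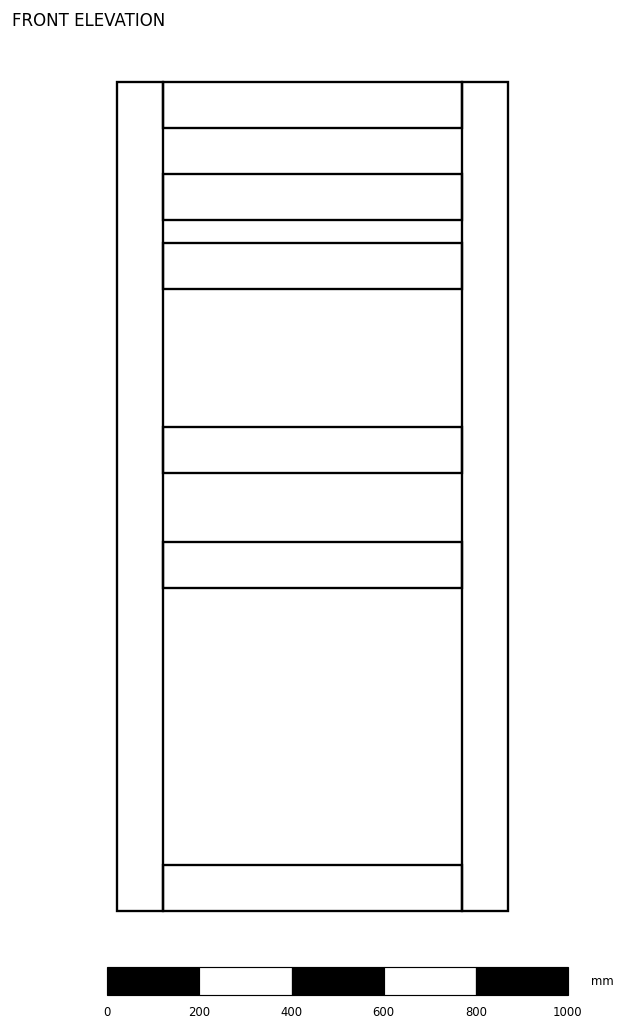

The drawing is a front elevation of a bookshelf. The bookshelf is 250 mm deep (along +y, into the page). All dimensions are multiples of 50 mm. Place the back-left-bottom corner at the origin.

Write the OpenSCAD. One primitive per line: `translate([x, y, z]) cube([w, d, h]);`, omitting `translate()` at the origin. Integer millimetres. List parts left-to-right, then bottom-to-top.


cube([100, 250, 1800]);
translate([100, 0, 0]) cube([650, 250, 100]);
translate([100, 0, 700]) cube([650, 250, 100]);
translate([100, 0, 950]) cube([650, 250, 100]);
translate([100, 0, 1350]) cube([650, 250, 100]);
translate([100, 0, 1500]) cube([650, 250, 100]);
translate([100, 0, 1700]) cube([650, 250, 100]);
translate([750, 0, 0]) cube([100, 250, 1800]);
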